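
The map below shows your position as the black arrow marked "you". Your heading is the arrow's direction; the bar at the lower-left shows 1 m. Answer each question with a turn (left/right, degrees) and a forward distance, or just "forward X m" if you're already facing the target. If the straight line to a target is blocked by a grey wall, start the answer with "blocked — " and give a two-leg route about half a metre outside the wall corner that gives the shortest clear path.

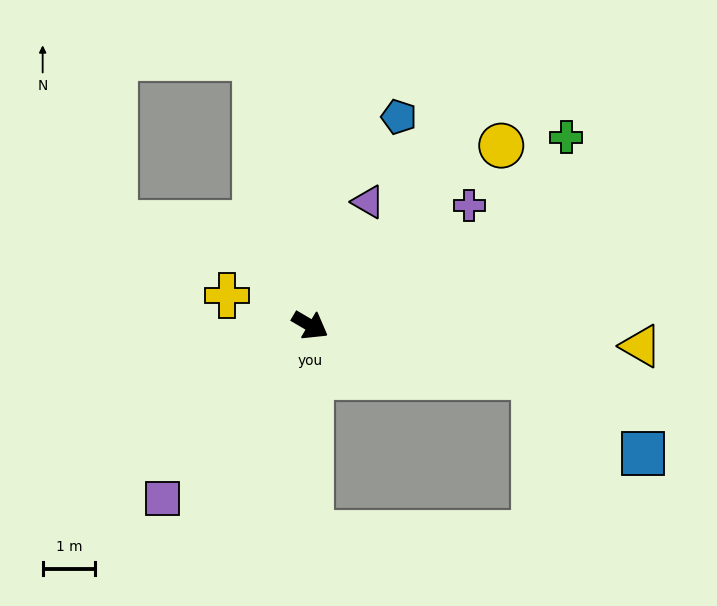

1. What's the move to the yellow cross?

turn right 169°, forward 1.7 m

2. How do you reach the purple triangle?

turn left 95°, forward 2.6 m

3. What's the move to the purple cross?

turn left 67°, forward 3.8 m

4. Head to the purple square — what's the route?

turn right 100°, forward 4.3 m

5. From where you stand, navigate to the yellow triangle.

turn left 27°, forward 6.3 m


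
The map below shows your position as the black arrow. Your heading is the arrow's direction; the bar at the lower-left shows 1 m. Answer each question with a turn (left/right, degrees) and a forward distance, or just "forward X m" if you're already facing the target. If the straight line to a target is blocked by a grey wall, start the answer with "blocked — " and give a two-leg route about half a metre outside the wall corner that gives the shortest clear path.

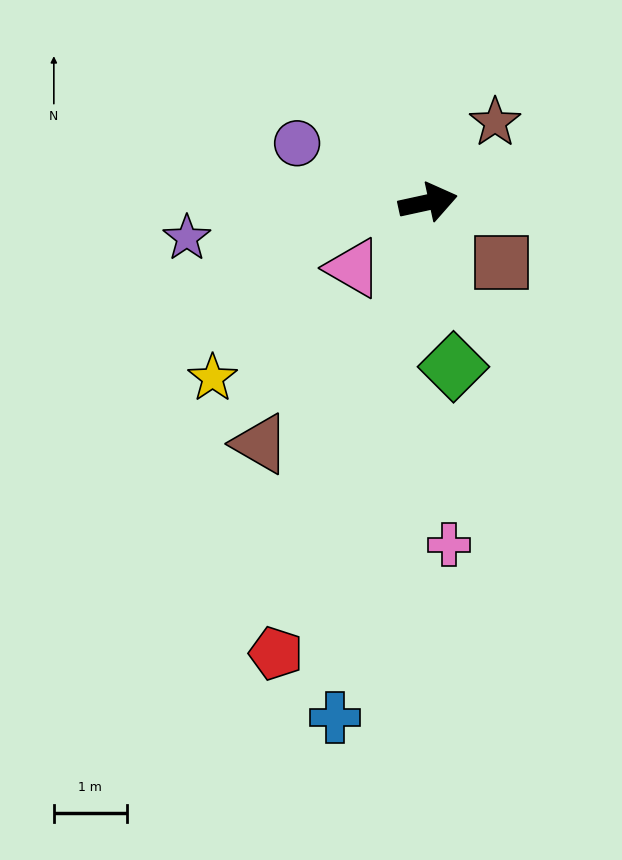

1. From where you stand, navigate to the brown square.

turn right 52°, forward 1.3 m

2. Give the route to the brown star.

turn left 38°, forward 1.4 m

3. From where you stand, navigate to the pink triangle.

turn right 151°, forward 1.4 m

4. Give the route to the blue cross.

turn right 113°, forward 7.2 m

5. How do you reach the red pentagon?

turn right 121°, forward 6.5 m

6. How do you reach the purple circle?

turn left 143°, forward 2.0 m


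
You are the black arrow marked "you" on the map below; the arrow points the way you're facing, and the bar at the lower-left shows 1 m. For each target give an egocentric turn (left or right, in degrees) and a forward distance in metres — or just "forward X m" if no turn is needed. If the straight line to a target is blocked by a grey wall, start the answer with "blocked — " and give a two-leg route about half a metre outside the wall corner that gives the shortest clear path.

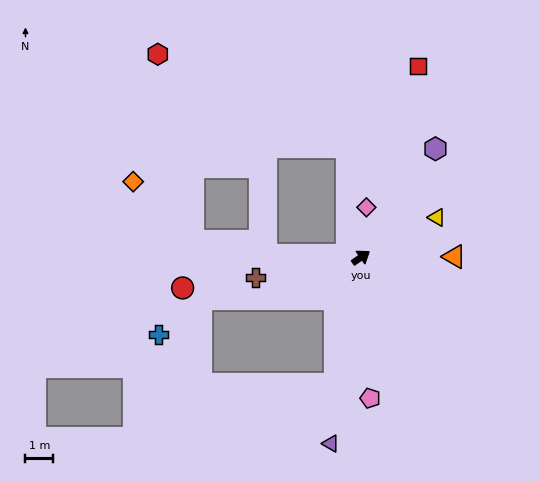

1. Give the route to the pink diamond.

turn left 49°, forward 1.8 m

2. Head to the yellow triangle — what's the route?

turn right 7°, forward 3.1 m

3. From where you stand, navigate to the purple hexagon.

turn left 21°, forward 4.8 m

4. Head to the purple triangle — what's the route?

turn right 134°, forward 6.8 m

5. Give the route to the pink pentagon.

turn right 121°, forward 5.1 m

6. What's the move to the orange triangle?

turn right 34°, forward 3.4 m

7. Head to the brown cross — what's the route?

turn left 156°, forward 3.9 m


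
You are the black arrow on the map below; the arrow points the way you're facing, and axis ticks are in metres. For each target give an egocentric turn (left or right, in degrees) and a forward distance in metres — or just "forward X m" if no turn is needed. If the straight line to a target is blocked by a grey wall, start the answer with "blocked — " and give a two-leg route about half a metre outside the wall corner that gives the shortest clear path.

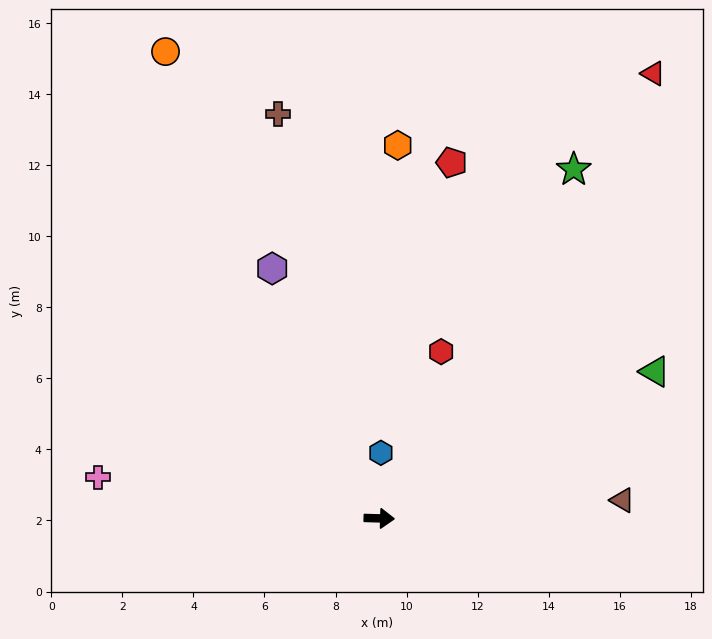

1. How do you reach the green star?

turn left 63°, forward 11.2 m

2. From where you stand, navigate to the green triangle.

turn left 30°, forward 8.8 m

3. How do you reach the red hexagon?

turn left 71°, forward 5.0 m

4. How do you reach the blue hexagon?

turn left 90°, forward 1.8 m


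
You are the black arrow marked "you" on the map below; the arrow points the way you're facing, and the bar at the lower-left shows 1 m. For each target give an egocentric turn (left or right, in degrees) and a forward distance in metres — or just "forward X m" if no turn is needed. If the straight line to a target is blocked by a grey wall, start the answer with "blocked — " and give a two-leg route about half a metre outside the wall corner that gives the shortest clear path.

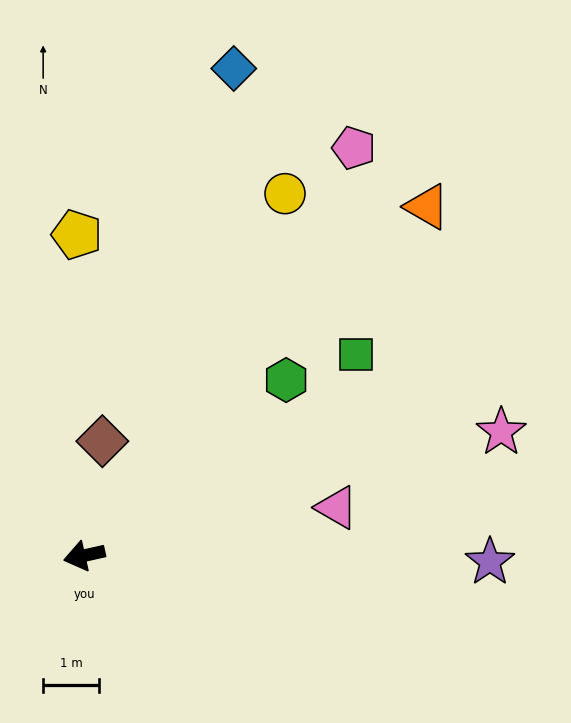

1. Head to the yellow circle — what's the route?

turn right 132°, forward 7.4 m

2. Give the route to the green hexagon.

turn right 152°, forward 4.8 m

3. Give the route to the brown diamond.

turn right 112°, forward 2.1 m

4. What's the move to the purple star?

turn left 166°, forward 7.2 m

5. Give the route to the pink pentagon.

turn right 136°, forward 8.7 m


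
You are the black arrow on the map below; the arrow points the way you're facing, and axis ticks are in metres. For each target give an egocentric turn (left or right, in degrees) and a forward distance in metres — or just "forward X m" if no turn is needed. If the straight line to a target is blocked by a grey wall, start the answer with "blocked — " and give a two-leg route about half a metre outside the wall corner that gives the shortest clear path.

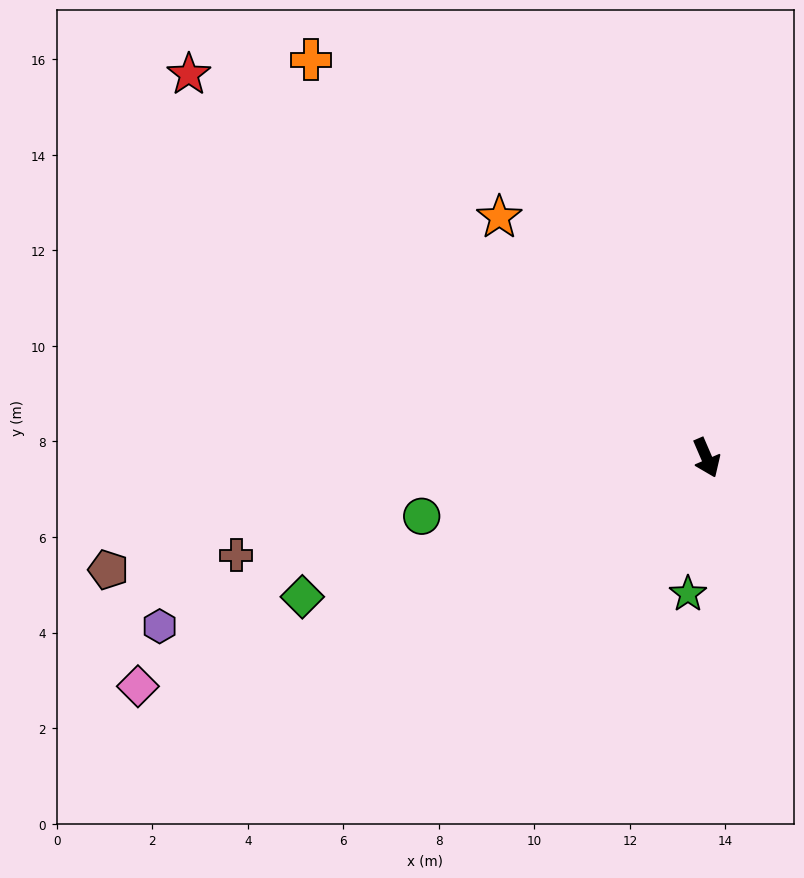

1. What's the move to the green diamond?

turn right 94°, forward 8.9 m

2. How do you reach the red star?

turn right 150°, forward 13.5 m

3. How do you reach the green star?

turn right 31°, forward 2.9 m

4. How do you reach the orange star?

turn right 163°, forward 6.6 m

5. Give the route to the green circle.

turn right 102°, forward 6.1 m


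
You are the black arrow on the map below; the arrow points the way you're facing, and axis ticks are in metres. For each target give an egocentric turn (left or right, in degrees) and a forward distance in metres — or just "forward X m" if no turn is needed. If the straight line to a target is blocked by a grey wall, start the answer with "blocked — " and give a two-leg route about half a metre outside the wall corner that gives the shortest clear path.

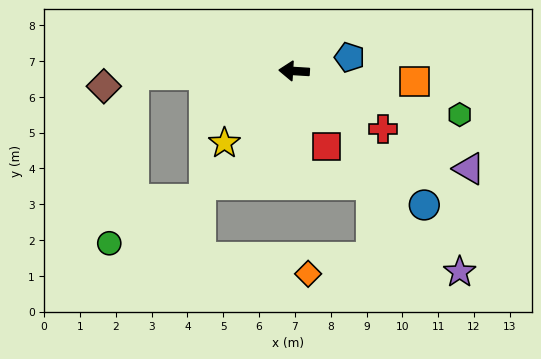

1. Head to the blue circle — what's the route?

turn left 138°, forward 5.2 m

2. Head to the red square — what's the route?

turn left 117°, forward 2.3 m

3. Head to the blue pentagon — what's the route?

turn right 163°, forward 1.6 m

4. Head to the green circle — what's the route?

blocked — turn left 5°, forward 4.5 m, then turn left 80°, forward 4.7 m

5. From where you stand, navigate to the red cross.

turn left 150°, forward 3.0 m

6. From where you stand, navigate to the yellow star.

turn left 49°, forward 2.8 m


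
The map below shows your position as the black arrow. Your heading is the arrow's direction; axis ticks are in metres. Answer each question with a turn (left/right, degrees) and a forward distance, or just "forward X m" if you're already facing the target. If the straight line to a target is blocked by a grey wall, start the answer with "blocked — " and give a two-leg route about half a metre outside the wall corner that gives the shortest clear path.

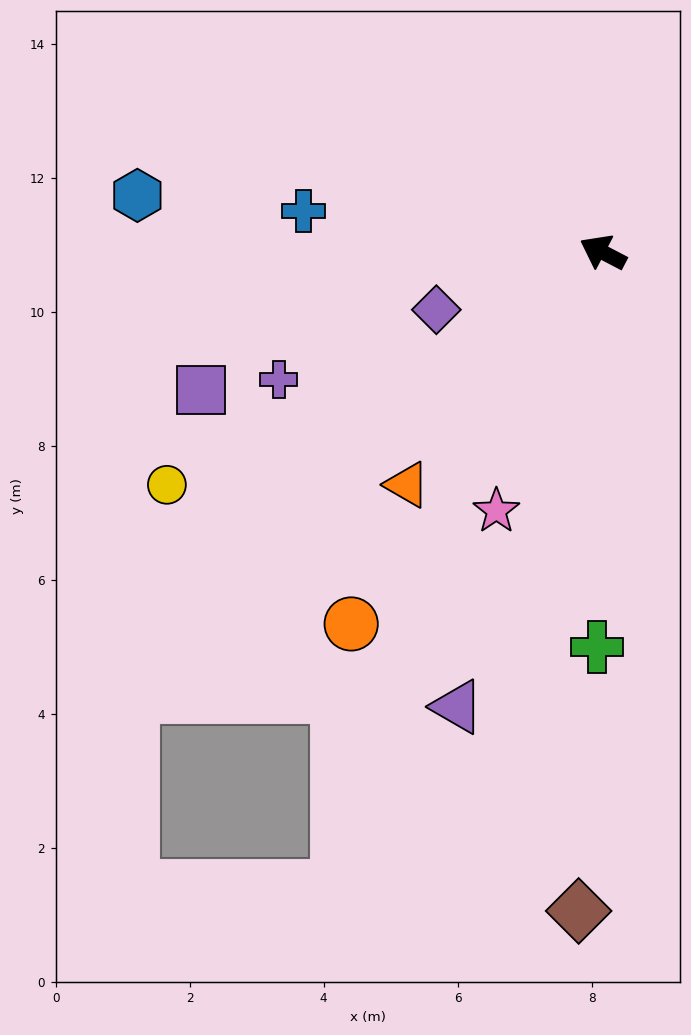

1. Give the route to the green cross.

turn left 117°, forward 5.9 m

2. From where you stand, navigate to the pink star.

turn left 95°, forward 4.2 m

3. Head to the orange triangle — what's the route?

turn left 77°, forward 4.5 m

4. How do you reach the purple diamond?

turn left 47°, forward 2.6 m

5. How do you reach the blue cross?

turn left 20°, forward 4.5 m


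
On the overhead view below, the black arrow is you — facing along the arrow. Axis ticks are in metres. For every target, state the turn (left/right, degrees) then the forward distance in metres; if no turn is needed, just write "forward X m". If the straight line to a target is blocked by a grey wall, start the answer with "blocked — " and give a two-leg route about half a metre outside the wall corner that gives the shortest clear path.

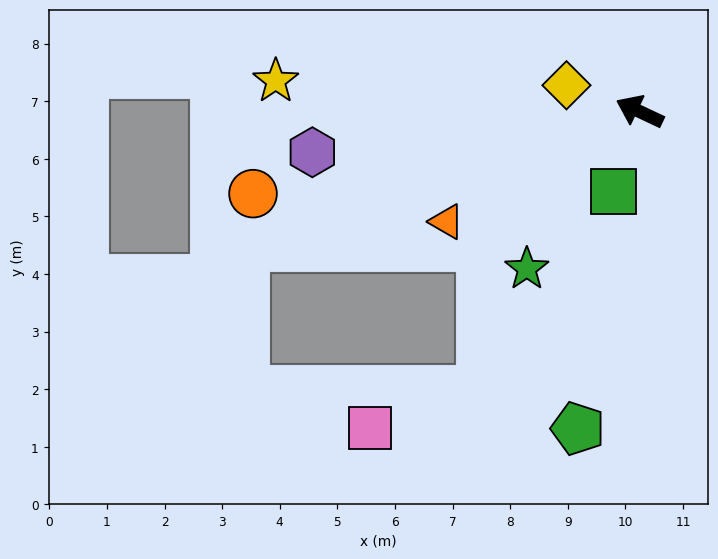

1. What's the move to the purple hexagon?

turn left 32°, forward 5.7 m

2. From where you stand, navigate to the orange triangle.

turn left 55°, forward 3.9 m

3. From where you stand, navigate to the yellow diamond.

turn left 5°, forward 1.3 m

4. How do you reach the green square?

turn left 97°, forward 1.5 m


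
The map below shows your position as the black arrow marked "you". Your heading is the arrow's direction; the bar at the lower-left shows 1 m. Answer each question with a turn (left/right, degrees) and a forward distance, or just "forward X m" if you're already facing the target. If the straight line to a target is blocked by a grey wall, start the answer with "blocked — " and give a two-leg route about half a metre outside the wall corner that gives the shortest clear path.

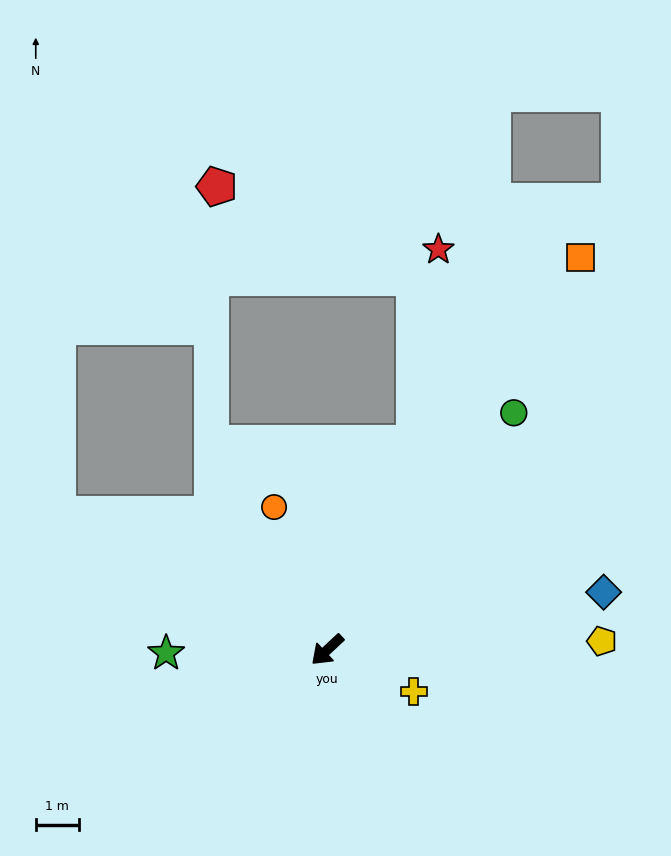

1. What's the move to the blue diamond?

turn left 149°, forward 6.5 m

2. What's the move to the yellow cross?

turn left 111°, forward 2.2 m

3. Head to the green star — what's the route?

turn right 42°, forward 3.7 m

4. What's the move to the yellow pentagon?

turn left 139°, forward 6.4 m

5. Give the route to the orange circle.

turn right 113°, forward 3.5 m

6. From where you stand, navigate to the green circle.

turn right 171°, forward 7.0 m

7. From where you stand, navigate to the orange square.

turn right 166°, forward 10.8 m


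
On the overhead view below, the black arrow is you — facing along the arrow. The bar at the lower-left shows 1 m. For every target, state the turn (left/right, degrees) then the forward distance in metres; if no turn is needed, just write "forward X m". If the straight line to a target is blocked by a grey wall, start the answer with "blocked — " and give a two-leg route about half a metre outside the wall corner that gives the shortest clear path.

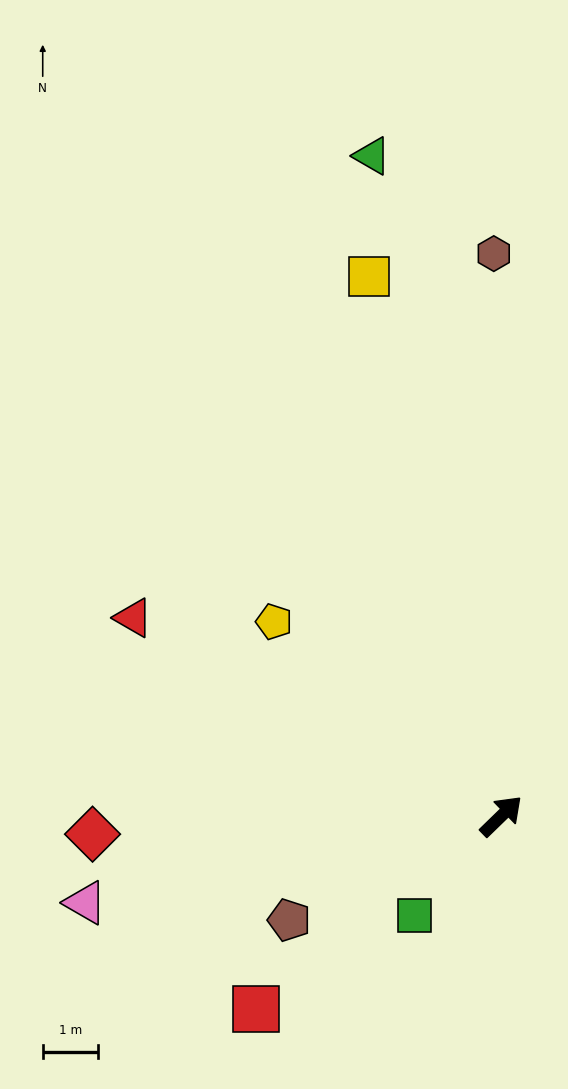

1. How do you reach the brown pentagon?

turn left 162°, forward 4.3 m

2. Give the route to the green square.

turn right 175°, forward 2.4 m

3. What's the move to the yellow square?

turn left 60°, forward 10.1 m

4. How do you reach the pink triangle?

turn left 148°, forward 7.7 m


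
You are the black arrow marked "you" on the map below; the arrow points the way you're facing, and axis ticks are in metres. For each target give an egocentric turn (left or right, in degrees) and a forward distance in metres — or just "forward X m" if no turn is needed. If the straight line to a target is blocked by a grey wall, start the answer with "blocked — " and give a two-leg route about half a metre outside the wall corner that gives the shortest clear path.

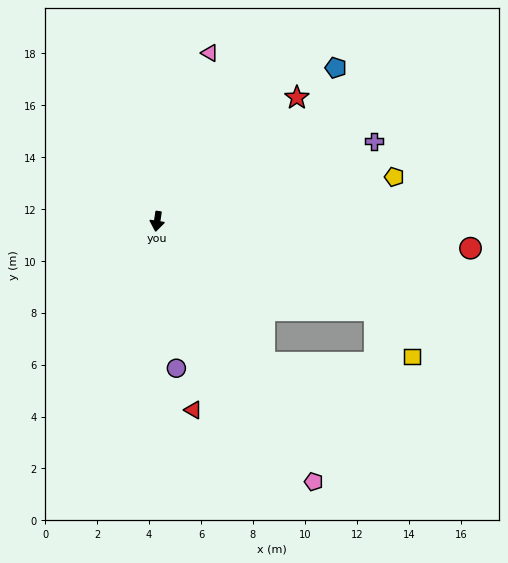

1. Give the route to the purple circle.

turn left 16°, forward 5.7 m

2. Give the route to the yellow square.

blocked — turn left 76°, forward 9.0 m, then turn right 28°, forward 2.3 m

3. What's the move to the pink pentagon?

turn left 40°, forward 11.7 m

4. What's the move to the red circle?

turn left 94°, forward 12.1 m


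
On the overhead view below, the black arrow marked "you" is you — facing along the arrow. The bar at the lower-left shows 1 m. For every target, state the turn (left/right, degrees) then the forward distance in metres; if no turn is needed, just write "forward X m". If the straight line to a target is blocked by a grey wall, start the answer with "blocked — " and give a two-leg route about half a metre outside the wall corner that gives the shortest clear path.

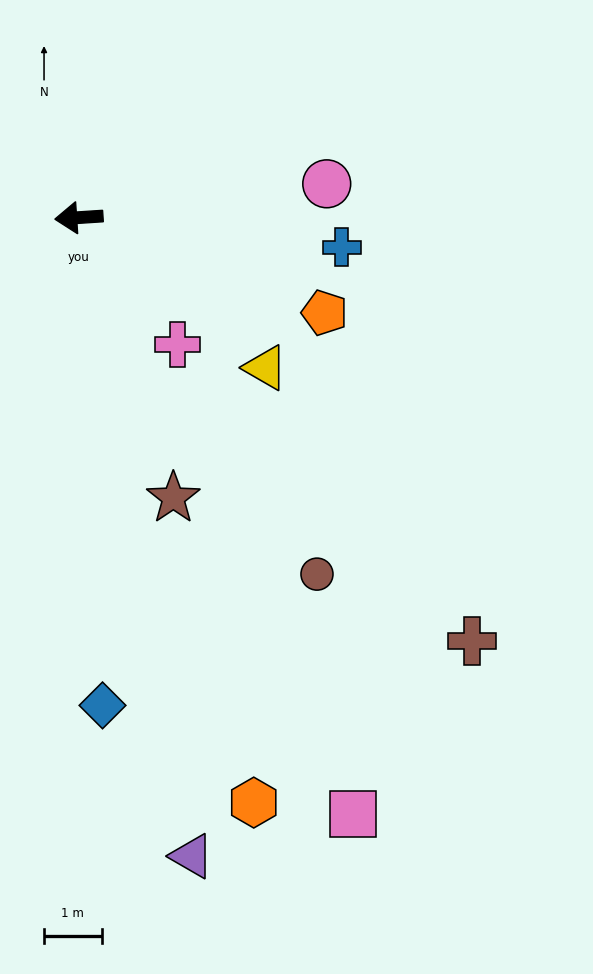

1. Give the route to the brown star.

turn left 105°, forward 5.1 m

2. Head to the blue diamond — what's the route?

turn left 89°, forward 8.5 m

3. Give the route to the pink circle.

turn right 176°, forward 4.3 m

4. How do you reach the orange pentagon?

turn left 155°, forward 4.6 m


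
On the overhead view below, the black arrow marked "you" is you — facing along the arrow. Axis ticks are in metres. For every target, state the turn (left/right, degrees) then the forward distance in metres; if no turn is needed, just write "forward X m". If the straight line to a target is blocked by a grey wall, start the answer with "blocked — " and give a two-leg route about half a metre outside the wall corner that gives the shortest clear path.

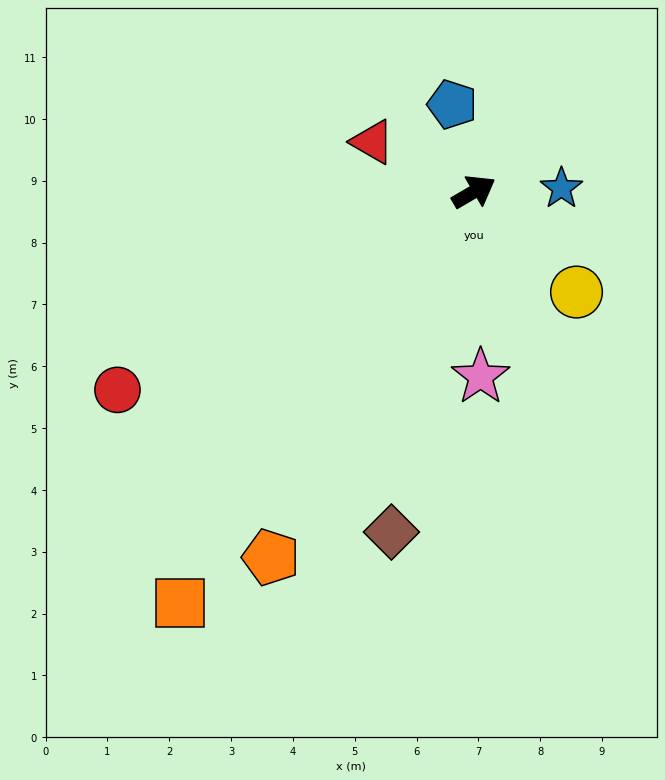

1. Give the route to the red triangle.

turn left 124°, forward 1.8 m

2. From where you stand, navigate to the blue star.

turn right 28°, forward 1.4 m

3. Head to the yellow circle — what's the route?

turn right 75°, forward 2.3 m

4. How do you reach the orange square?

turn right 156°, forward 8.2 m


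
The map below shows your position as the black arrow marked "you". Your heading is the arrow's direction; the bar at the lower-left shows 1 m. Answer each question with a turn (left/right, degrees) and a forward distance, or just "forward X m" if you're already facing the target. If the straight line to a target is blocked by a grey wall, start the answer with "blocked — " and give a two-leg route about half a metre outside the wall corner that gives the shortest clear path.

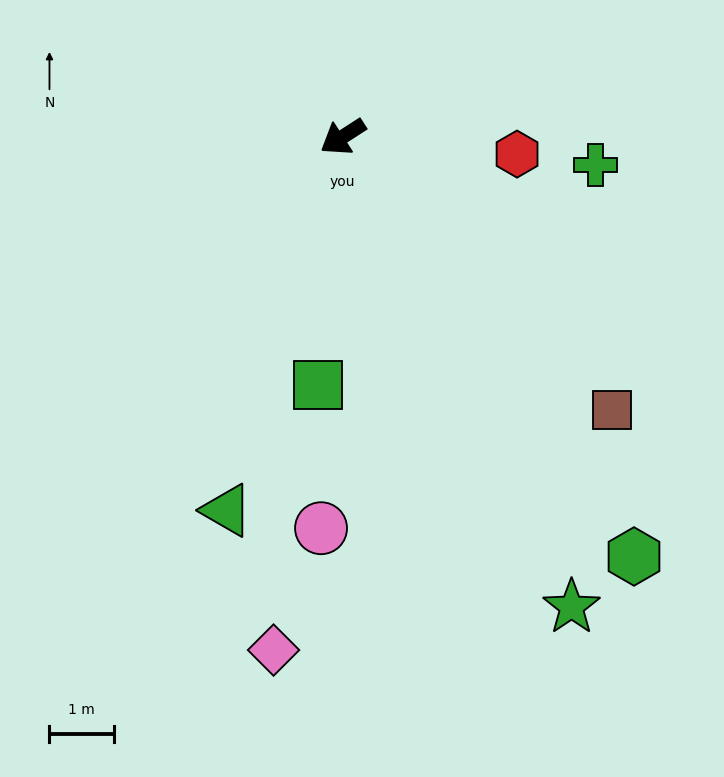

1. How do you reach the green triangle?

turn left 40°, forward 6.1 m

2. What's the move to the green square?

turn left 52°, forward 3.9 m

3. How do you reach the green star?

turn left 83°, forward 8.2 m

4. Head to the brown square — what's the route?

turn left 102°, forward 6.0 m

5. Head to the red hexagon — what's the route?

turn left 142°, forward 2.7 m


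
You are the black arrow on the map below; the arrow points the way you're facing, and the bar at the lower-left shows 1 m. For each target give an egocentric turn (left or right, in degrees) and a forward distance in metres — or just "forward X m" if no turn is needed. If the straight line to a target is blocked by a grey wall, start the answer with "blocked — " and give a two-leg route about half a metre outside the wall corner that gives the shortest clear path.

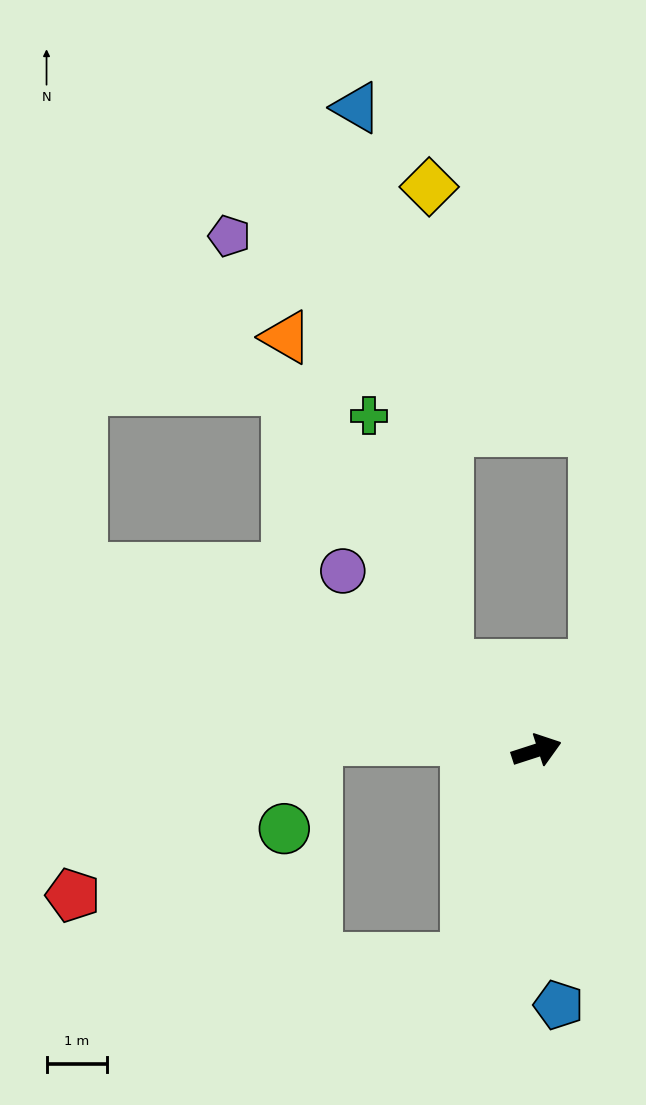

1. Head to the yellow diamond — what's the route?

blocked — turn left 118°, forward 2.0 m, then turn right 44°, forward 7.9 m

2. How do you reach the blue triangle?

blocked — turn left 118°, forward 2.0 m, then turn right 37°, forward 9.4 m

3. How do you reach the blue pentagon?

turn right 103°, forward 4.2 m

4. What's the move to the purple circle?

turn left 119°, forward 4.4 m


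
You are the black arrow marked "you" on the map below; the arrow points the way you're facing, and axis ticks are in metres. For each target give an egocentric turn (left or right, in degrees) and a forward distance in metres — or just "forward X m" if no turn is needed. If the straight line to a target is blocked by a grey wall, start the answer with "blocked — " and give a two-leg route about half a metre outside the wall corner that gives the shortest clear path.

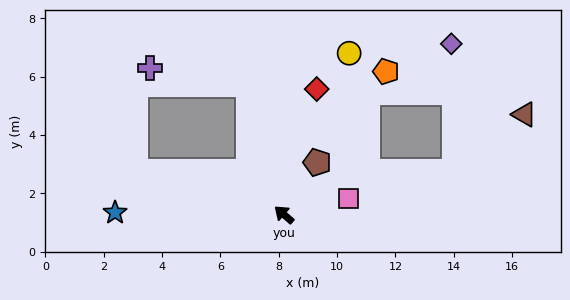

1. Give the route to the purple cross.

blocked — turn right 33°, forward 4.6 m, then turn left 64°, forward 3.4 m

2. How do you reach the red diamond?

turn right 64°, forward 4.4 m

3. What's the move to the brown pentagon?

turn right 82°, forward 2.1 m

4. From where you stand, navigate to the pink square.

turn right 125°, forward 2.3 m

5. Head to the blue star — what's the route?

turn left 40°, forward 5.8 m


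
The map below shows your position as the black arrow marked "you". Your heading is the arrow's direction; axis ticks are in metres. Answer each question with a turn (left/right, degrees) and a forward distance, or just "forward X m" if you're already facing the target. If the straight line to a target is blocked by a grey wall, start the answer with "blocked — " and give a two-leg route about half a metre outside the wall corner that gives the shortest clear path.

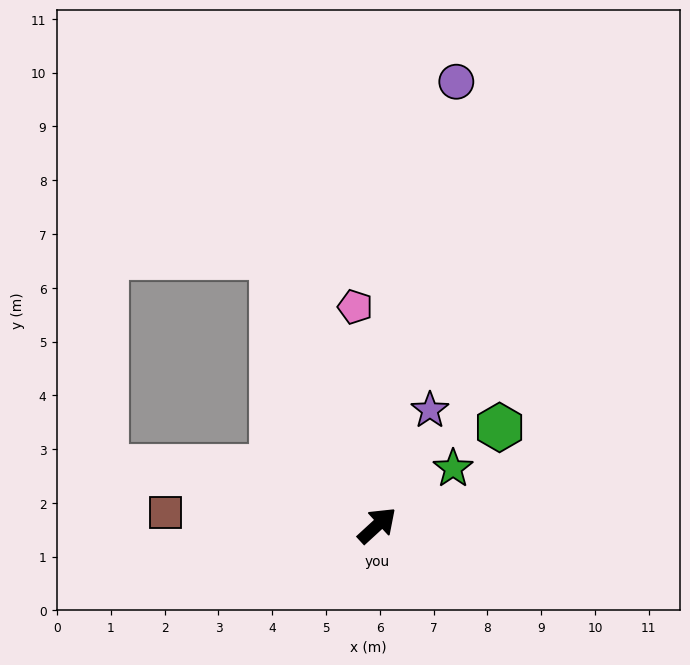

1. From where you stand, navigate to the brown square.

turn left 134°, forward 3.9 m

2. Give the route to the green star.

turn right 6°, forward 1.8 m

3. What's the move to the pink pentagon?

turn left 53°, forward 4.1 m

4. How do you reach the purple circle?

turn left 37°, forward 8.4 m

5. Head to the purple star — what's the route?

turn left 23°, forward 2.4 m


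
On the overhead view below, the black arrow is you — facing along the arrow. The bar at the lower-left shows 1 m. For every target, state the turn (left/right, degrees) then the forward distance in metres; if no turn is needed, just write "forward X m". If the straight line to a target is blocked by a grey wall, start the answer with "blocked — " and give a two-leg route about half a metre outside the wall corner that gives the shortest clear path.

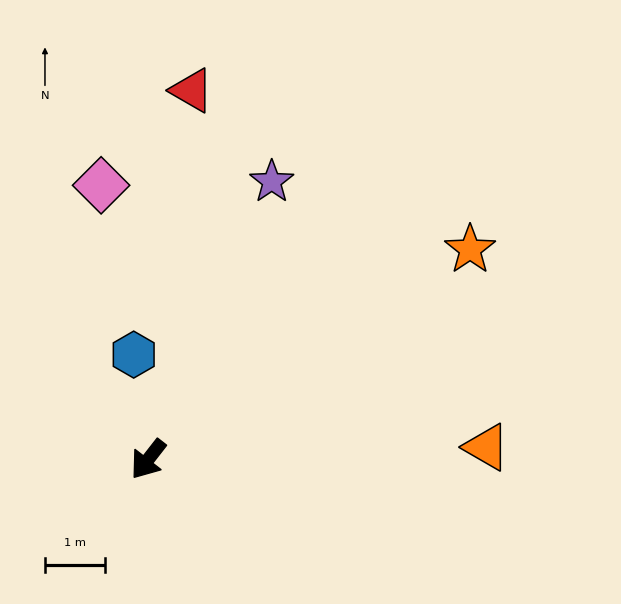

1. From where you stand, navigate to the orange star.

turn left 161°, forward 6.4 m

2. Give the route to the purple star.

turn right 166°, forward 5.1 m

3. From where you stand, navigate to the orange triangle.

turn left 130°, forward 5.7 m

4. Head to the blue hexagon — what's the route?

turn right 134°, forward 1.8 m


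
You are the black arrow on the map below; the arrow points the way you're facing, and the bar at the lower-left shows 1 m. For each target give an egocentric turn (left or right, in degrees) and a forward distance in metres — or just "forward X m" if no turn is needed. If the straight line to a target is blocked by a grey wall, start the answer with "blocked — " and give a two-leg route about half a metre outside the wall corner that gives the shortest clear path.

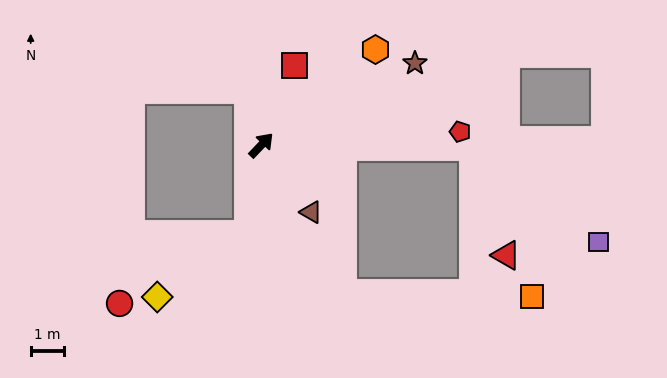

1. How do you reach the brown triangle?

turn right 100°, forward 2.5 m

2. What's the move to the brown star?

turn right 18°, forward 5.3 m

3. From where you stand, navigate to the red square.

turn left 21°, forward 2.6 m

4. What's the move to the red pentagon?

turn right 43°, forward 6.0 m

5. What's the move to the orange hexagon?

turn right 6°, forward 4.5 m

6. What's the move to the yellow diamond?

blocked — turn right 145°, forward 2.7 m, then turn right 46°, forward 3.4 m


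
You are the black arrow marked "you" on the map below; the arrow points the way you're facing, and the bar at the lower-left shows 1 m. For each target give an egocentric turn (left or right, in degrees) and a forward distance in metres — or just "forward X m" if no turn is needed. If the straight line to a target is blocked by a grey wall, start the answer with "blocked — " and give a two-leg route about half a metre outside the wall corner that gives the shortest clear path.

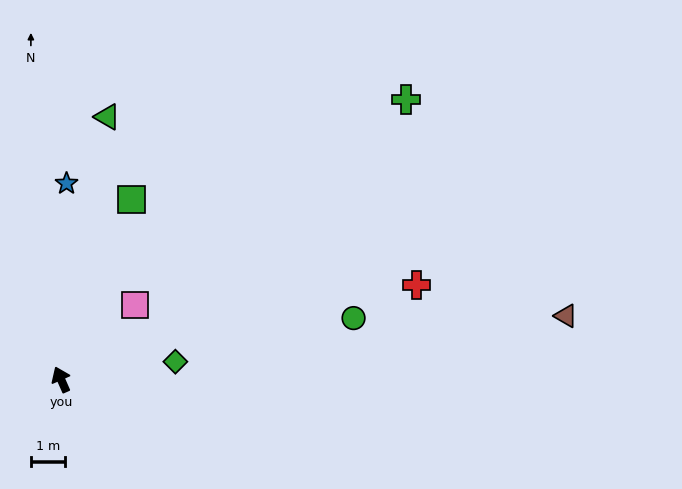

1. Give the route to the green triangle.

turn right 34°, forward 7.7 m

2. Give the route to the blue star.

turn right 25°, forward 5.7 m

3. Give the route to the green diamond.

turn right 105°, forward 3.3 m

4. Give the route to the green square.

turn right 45°, forward 5.6 m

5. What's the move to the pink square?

turn right 68°, forward 3.0 m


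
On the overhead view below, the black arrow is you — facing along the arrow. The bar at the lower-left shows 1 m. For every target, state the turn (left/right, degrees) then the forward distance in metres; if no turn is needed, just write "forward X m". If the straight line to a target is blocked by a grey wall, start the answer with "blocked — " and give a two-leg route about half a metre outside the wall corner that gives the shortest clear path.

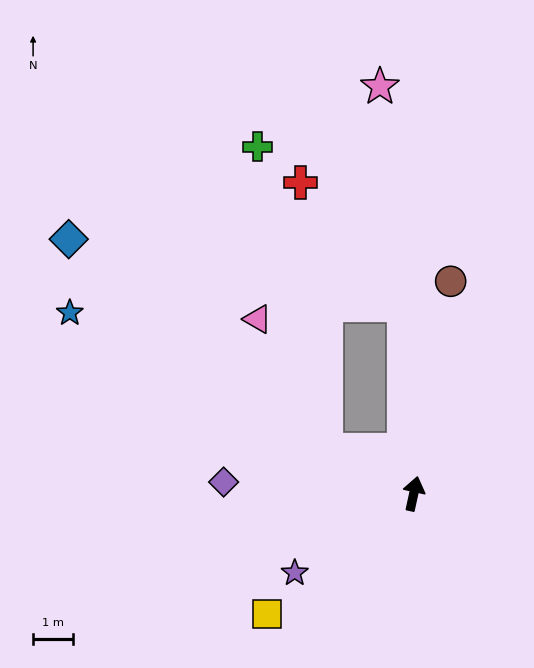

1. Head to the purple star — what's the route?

turn left 136°, forward 3.6 m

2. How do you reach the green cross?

blocked — turn left 76°, forward 2.5 m, then turn right 51°, forward 7.8 m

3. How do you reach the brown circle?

turn left 2°, forward 5.4 m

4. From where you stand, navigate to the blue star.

turn left 75°, forward 9.7 m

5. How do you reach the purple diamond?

turn left 99°, forward 4.8 m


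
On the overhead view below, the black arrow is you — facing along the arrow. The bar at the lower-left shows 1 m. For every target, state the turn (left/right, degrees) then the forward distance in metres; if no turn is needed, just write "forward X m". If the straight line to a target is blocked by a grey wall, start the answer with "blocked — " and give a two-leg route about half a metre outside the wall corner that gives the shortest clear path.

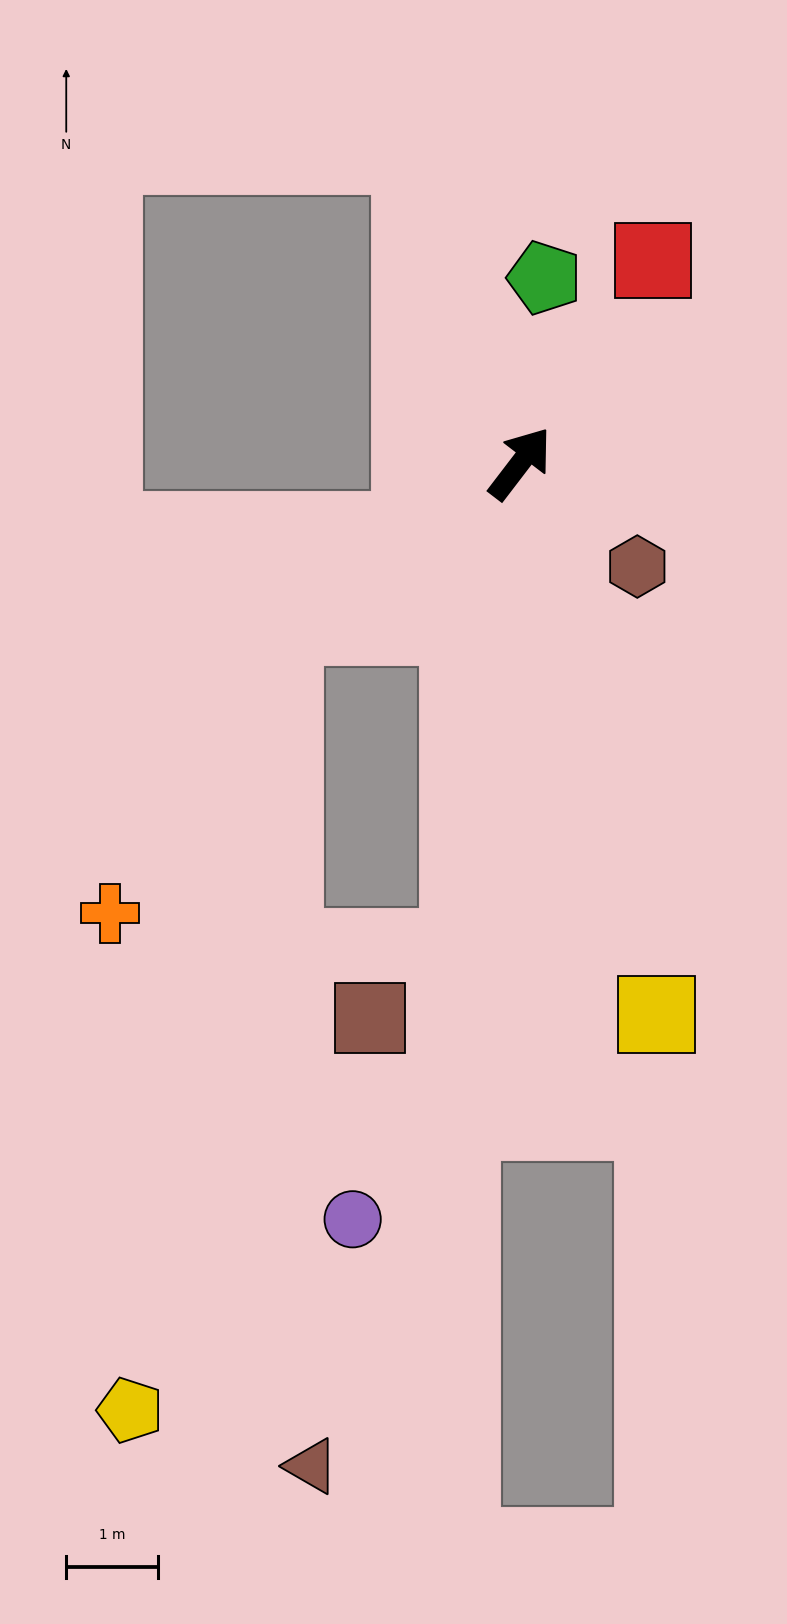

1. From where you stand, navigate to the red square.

turn left 4°, forward 2.6 m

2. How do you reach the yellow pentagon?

blocked — turn left 162°, forward 3.1 m, then turn left 44°, forward 8.7 m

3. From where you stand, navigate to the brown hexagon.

turn right 94°, forward 1.7 m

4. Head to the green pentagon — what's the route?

turn left 30°, forward 2.0 m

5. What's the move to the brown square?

blocked — turn right 150°, forward 5.3 m, then turn right 44°, forward 1.2 m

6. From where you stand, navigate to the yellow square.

turn right 129°, forward 6.2 m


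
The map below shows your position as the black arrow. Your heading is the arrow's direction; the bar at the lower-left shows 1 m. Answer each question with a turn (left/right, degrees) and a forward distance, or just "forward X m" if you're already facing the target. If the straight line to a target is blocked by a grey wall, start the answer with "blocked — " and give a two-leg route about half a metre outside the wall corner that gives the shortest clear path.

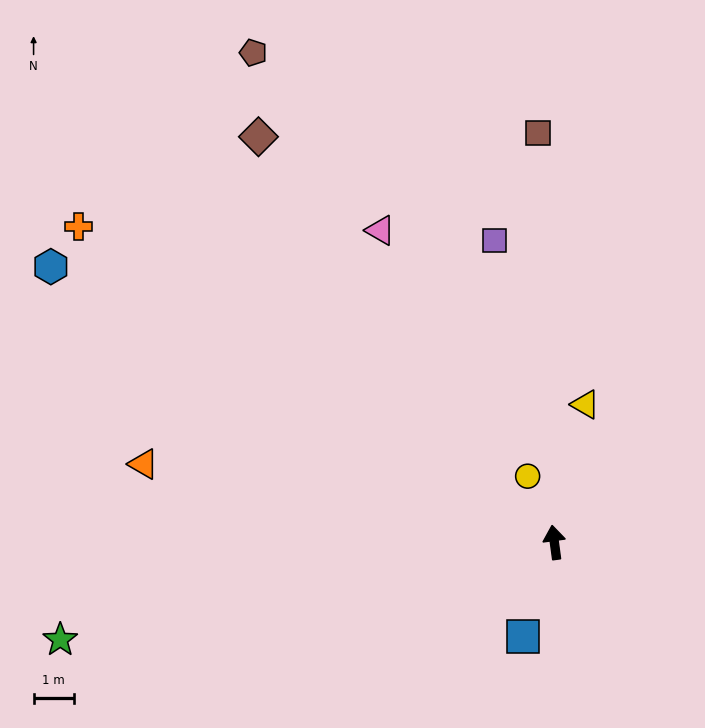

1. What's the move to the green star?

turn left 93°, forward 12.5 m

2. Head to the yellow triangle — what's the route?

turn right 20°, forward 3.5 m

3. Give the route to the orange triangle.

turn left 72°, forward 10.4 m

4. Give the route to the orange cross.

turn left 49°, forward 14.2 m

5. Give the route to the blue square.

turn left 154°, forward 2.5 m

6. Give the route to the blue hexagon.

turn left 54°, forward 14.2 m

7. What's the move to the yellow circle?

turn left 14°, forward 1.8 m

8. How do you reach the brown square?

turn right 5°, forward 10.2 m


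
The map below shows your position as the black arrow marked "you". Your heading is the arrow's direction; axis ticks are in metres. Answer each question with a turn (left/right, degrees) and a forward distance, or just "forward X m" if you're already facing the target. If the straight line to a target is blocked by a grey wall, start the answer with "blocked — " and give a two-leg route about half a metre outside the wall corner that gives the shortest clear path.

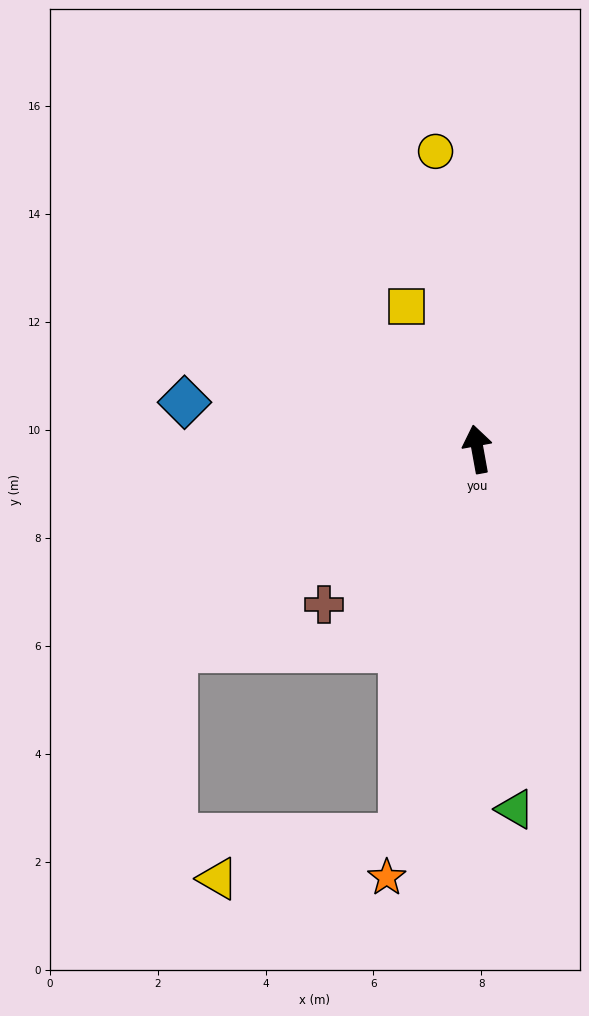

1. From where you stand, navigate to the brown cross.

turn left 125°, forward 4.0 m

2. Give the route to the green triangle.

turn left 176°, forward 6.7 m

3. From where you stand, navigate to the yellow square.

turn left 16°, forward 2.9 m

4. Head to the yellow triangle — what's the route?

blocked — turn left 159°, forward 7.3 m, then turn right 66°, forward 3.5 m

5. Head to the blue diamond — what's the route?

turn left 71°, forward 5.5 m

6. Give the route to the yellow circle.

turn right 2°, forward 5.6 m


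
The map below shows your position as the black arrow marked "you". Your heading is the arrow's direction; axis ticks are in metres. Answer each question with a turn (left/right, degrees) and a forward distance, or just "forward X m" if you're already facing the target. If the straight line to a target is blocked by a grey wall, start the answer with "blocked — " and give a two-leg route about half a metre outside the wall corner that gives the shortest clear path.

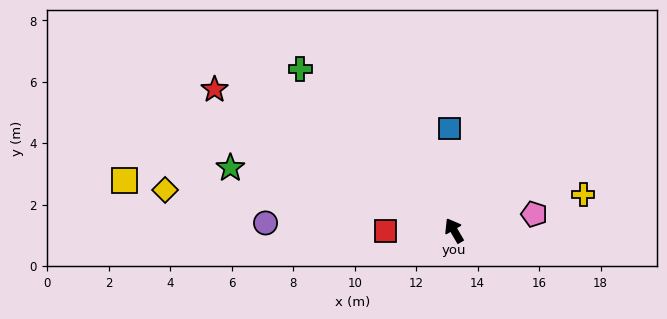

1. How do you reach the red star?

turn left 29°, forward 9.0 m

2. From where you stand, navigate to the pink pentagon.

turn right 109°, forward 2.7 m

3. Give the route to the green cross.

turn left 13°, forward 7.3 m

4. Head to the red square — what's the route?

turn left 60°, forward 2.2 m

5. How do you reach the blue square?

turn right 28°, forward 3.3 m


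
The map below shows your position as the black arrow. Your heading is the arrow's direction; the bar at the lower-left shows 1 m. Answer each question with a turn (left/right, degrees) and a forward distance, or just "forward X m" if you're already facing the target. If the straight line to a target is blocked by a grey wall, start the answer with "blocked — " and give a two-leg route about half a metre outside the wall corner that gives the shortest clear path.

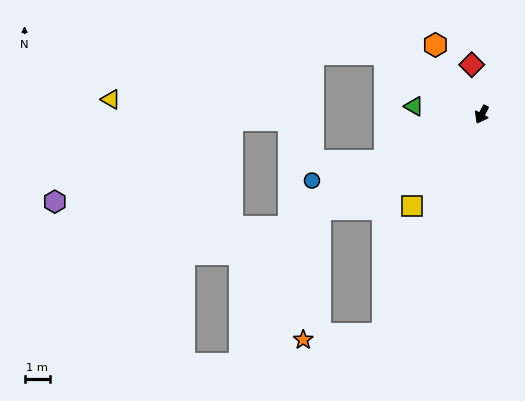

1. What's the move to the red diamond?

turn right 141°, forward 2.0 m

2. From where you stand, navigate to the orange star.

blocked — turn right 31°, forward 7.3 m, then turn left 51°, forward 5.1 m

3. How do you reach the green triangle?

turn right 69°, forward 2.7 m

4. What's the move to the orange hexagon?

turn right 118°, forward 3.3 m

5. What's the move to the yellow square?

turn right 9°, forward 4.5 m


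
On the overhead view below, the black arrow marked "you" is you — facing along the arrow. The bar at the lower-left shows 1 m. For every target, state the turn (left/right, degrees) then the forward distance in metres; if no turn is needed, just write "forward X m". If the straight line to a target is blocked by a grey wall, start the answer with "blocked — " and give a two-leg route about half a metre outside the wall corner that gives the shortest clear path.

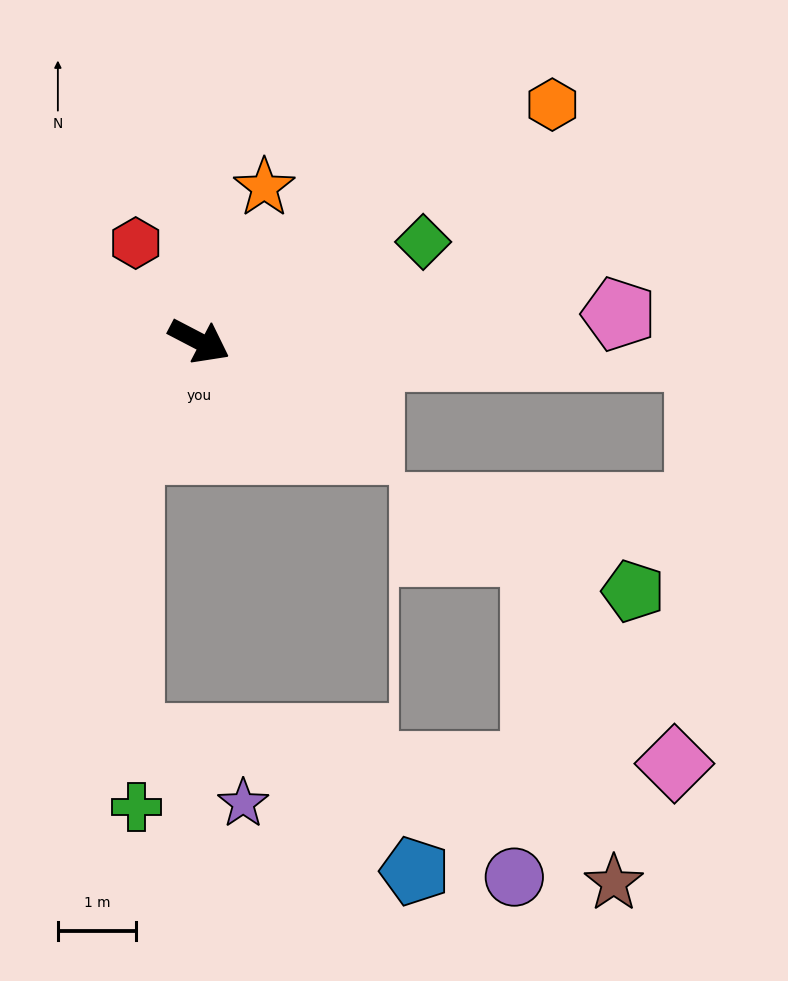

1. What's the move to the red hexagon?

turn left 150°, forward 1.5 m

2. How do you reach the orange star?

turn left 95°, forward 2.1 m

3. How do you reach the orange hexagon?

turn left 61°, forward 5.4 m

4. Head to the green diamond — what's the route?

turn left 51°, forward 3.1 m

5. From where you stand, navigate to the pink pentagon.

turn left 31°, forward 5.4 m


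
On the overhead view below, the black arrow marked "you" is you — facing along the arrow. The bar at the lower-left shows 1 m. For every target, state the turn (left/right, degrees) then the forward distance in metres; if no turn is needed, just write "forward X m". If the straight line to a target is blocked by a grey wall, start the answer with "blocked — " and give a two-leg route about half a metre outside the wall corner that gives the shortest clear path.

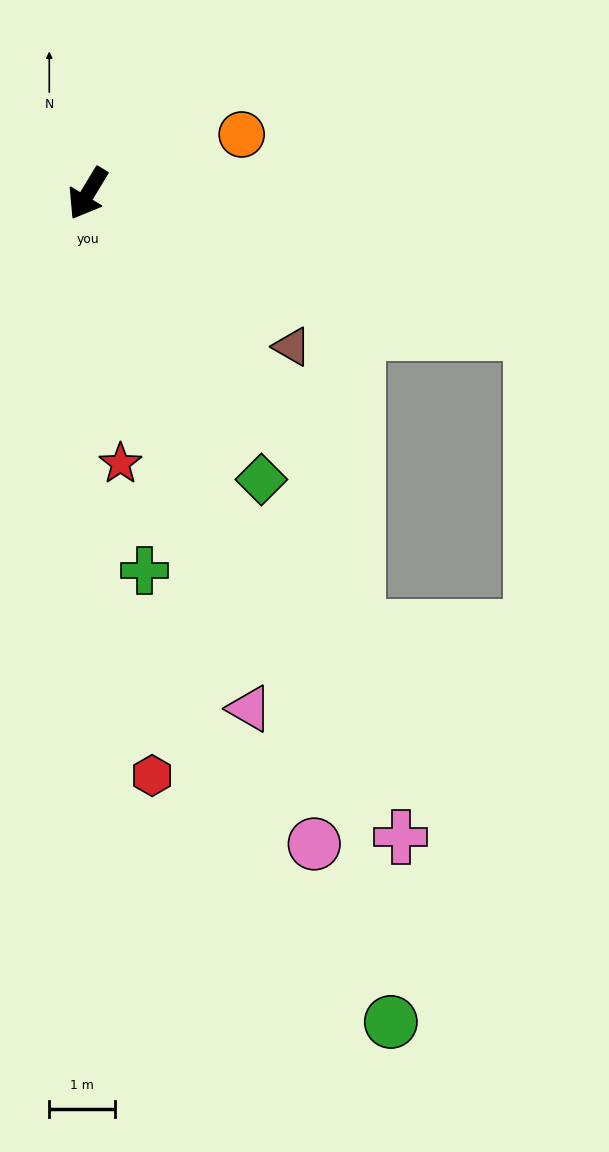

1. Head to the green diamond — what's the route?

turn left 62°, forward 5.1 m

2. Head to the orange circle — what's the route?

turn left 142°, forward 2.5 m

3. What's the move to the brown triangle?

turn left 84°, forward 3.9 m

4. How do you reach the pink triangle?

turn left 49°, forward 8.2 m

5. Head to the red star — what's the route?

turn left 38°, forward 4.1 m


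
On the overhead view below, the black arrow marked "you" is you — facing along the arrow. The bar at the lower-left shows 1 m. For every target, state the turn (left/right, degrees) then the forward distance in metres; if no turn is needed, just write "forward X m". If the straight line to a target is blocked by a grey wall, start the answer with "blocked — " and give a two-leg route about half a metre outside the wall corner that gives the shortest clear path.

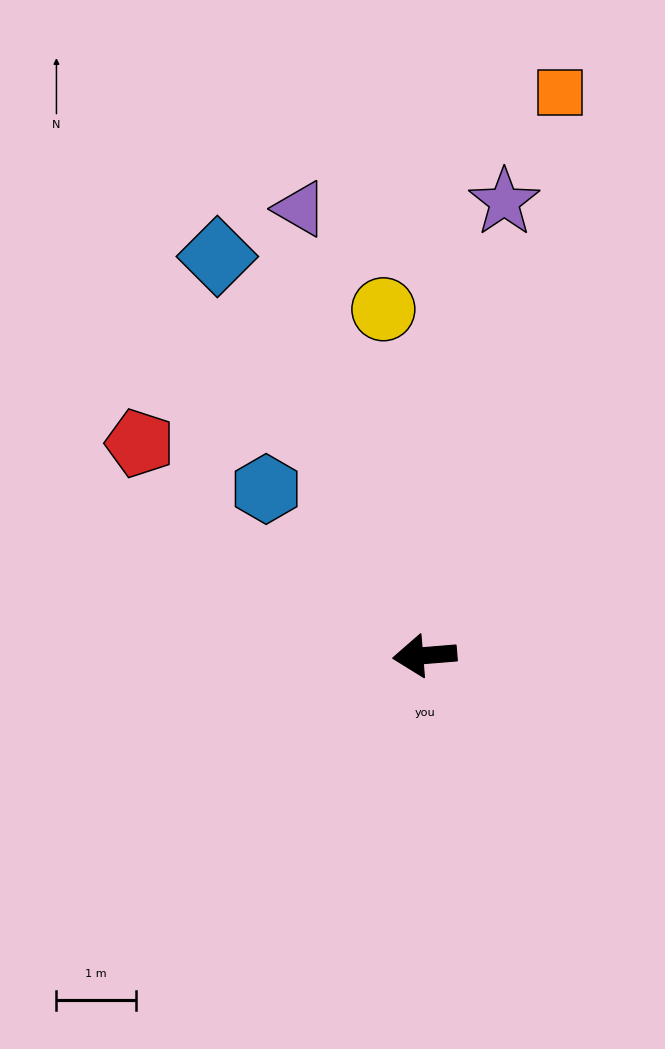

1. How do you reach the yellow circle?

turn right 88°, forward 4.4 m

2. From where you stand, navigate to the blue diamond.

turn right 67°, forward 5.7 m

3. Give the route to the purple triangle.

turn right 79°, forward 5.9 m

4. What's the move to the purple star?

turn right 105°, forward 5.8 m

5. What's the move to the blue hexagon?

turn right 51°, forward 2.9 m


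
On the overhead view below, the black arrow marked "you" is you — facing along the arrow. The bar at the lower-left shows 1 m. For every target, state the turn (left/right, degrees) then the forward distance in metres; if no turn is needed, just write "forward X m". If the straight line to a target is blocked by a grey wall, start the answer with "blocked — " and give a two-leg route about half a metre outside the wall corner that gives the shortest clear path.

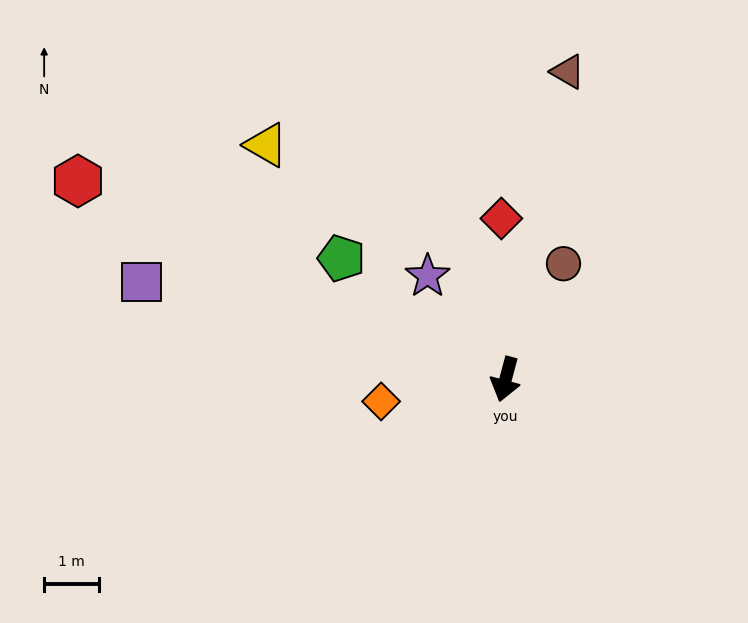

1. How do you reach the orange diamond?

turn right 65°, forward 2.3 m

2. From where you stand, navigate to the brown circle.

turn left 168°, forward 2.3 m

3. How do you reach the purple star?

turn right 128°, forward 2.3 m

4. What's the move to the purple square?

turn right 90°, forward 6.8 m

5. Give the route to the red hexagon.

turn right 100°, forward 8.6 m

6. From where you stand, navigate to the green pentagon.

turn right 112°, forward 3.7 m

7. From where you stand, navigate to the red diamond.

turn right 164°, forward 2.9 m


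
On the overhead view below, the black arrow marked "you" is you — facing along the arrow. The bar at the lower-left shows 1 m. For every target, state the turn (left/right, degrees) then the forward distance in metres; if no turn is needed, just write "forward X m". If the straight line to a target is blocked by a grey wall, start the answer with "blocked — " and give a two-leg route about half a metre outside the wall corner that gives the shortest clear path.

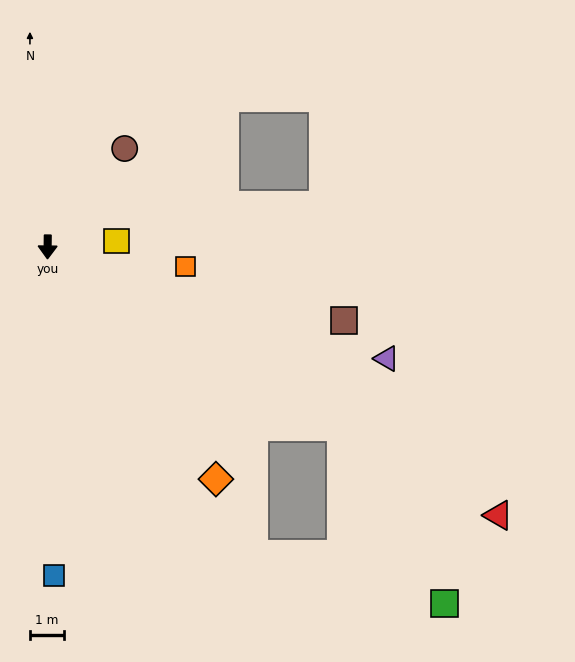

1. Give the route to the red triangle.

turn left 60°, forward 15.6 m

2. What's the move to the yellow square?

turn left 96°, forward 2.1 m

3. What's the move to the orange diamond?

turn left 37°, forward 8.5 m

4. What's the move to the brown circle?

turn left 143°, forward 3.7 m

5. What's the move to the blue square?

forward 9.8 m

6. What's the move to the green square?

blocked — turn left 59°, forward 10.2 m, then turn right 28°, forward 6.1 m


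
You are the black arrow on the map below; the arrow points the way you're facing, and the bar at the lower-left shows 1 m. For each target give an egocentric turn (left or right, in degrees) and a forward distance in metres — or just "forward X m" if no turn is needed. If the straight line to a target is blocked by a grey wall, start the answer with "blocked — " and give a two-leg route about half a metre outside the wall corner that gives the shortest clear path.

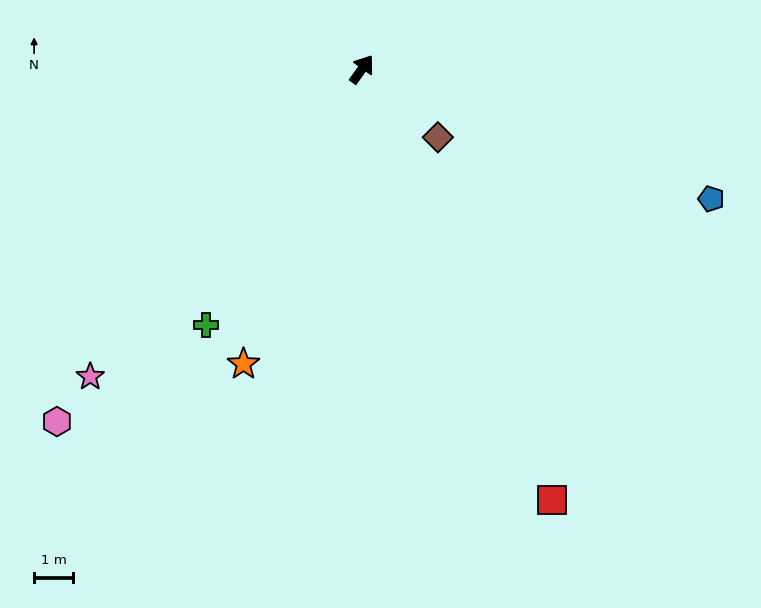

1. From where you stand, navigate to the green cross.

turn right 176°, forward 7.7 m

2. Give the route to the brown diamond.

turn right 96°, forward 2.6 m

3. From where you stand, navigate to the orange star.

turn right 166°, forward 8.1 m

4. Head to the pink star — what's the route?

turn left 174°, forward 10.5 m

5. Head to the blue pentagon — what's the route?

turn right 75°, forward 9.5 m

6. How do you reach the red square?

turn right 121°, forward 12.0 m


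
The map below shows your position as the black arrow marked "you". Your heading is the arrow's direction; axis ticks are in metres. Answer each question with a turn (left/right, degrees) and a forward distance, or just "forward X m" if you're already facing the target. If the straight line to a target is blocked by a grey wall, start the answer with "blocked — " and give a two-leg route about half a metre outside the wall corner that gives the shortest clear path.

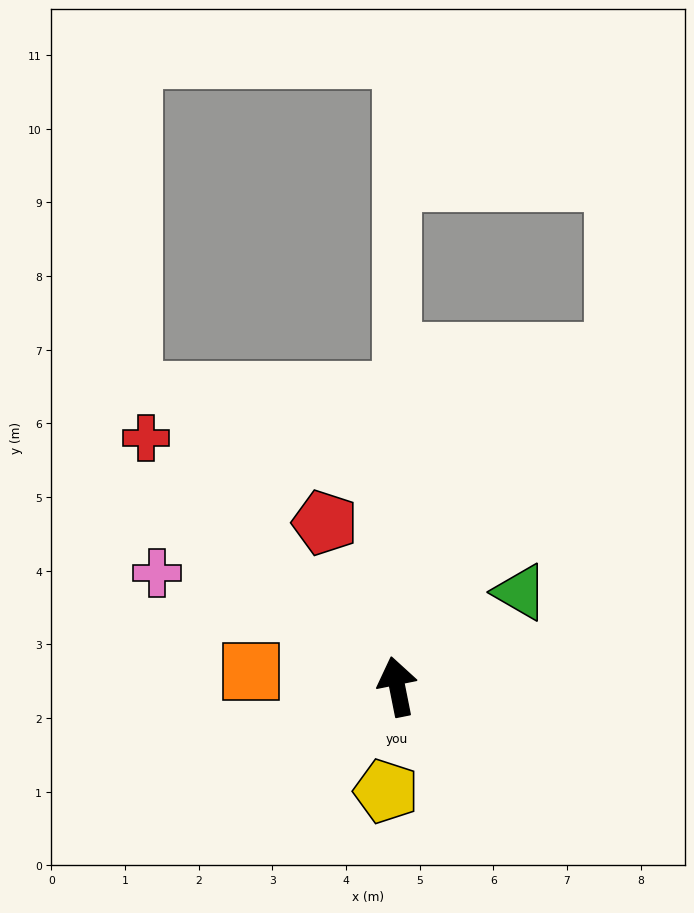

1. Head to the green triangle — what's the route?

turn right 64°, forward 2.1 m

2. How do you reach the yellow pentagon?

turn left 163°, forward 1.4 m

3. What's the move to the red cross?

turn left 34°, forward 4.8 m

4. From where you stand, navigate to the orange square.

turn left 73°, forward 2.0 m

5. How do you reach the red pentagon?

turn left 13°, forward 2.4 m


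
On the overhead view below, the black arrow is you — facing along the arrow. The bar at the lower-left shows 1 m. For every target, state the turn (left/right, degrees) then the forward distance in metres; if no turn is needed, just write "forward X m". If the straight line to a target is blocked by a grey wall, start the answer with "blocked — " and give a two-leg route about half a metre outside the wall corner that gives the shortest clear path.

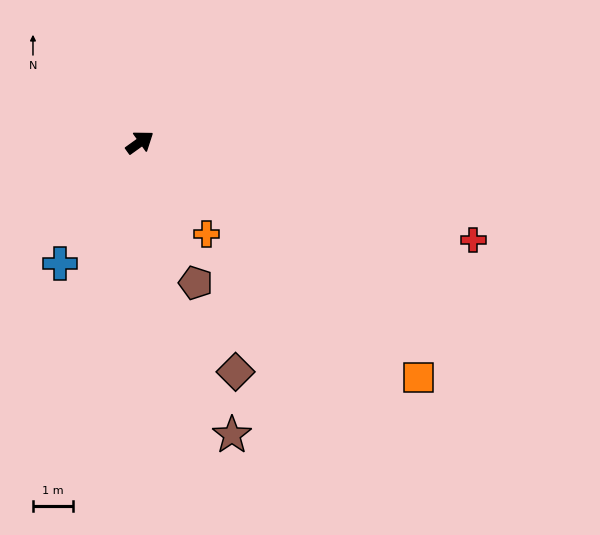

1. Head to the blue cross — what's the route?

turn right 159°, forward 3.6 m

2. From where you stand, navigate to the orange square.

turn right 76°, forward 9.1 m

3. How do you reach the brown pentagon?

turn right 104°, forward 3.8 m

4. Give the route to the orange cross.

turn right 90°, forward 2.8 m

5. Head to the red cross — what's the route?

turn right 52°, forward 8.7 m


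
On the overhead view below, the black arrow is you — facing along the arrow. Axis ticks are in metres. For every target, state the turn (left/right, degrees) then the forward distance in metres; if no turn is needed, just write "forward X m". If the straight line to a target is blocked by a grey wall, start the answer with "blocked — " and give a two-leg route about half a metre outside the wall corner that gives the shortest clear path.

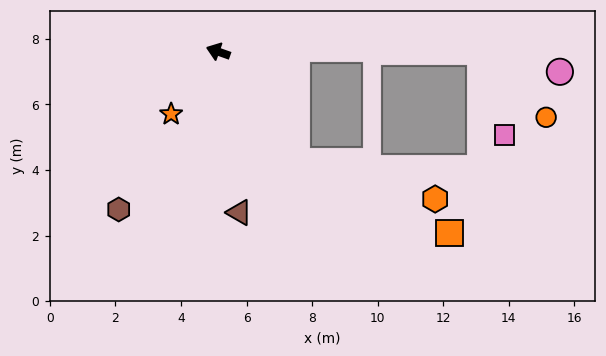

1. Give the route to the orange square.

blocked — turn left 145°, forward 4.1 m, then turn left 30°, forward 5.2 m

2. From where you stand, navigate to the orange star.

turn left 72°, forward 2.4 m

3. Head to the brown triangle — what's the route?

turn left 117°, forward 4.9 m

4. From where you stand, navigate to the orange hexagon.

blocked — turn left 145°, forward 4.1 m, then turn left 40°, forward 4.4 m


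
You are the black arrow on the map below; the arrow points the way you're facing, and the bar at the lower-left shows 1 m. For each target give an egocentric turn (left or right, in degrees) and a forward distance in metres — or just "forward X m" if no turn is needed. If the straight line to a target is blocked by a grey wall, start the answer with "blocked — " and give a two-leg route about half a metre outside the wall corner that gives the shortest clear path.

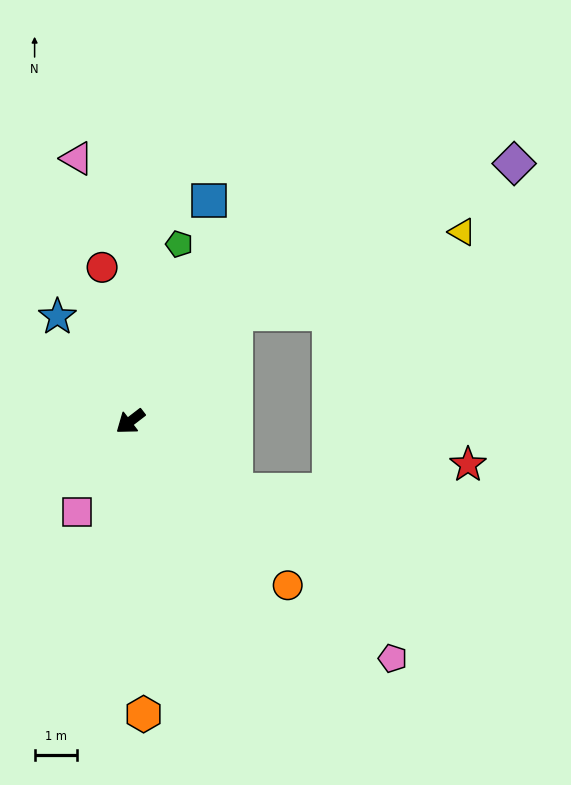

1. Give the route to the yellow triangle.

blocked — turn right 172°, forward 3.6 m, then turn right 26°, forward 5.7 m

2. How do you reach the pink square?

turn left 22°, forward 2.5 m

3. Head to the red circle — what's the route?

turn right 117°, forward 3.7 m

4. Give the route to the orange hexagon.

turn left 55°, forward 6.9 m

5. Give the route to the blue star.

turn right 93°, forward 3.0 m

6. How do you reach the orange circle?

turn left 96°, forward 5.4 m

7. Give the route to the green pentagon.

turn right 143°, forward 4.3 m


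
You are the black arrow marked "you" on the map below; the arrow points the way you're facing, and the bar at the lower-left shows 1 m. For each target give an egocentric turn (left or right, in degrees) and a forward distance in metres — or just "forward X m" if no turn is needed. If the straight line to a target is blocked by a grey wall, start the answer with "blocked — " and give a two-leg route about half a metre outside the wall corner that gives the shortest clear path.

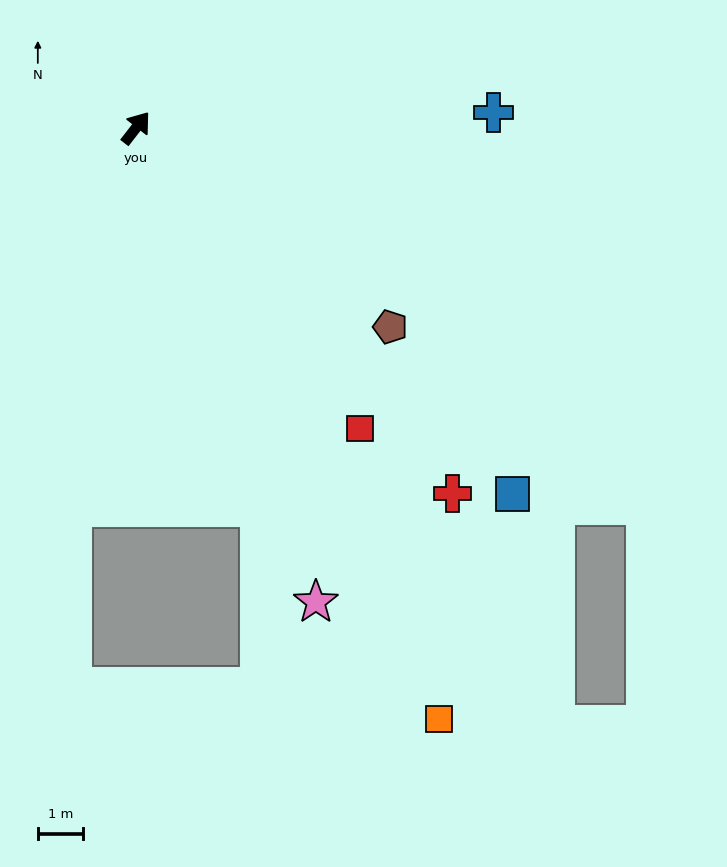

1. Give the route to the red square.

turn right 106°, forward 8.2 m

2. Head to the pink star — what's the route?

turn right 121°, forward 11.1 m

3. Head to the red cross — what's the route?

turn right 101°, forward 10.6 m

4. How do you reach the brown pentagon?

turn right 90°, forward 7.1 m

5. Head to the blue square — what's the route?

turn right 96°, forward 11.5 m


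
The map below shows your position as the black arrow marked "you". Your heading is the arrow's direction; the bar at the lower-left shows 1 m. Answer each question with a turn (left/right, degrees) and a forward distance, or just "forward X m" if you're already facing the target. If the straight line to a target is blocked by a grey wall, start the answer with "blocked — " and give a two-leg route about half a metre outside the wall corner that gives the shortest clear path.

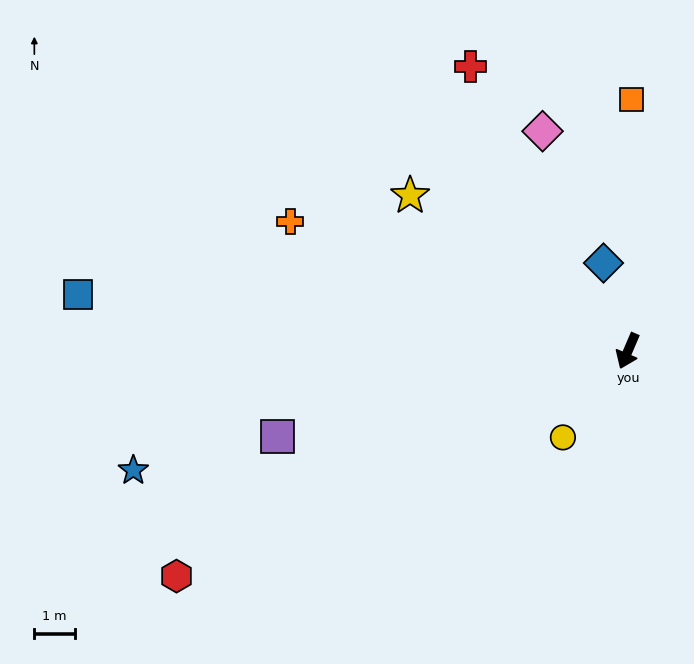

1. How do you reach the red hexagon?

turn right 40°, forward 12.6 m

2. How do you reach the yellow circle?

turn right 14°, forward 2.7 m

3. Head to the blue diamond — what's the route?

turn right 141°, forward 2.3 m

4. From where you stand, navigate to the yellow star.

turn right 102°, forward 6.7 m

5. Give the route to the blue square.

turn right 73°, forward 13.8 m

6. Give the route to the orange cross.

turn right 88°, forward 9.0 m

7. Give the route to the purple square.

turn right 53°, forward 9.0 m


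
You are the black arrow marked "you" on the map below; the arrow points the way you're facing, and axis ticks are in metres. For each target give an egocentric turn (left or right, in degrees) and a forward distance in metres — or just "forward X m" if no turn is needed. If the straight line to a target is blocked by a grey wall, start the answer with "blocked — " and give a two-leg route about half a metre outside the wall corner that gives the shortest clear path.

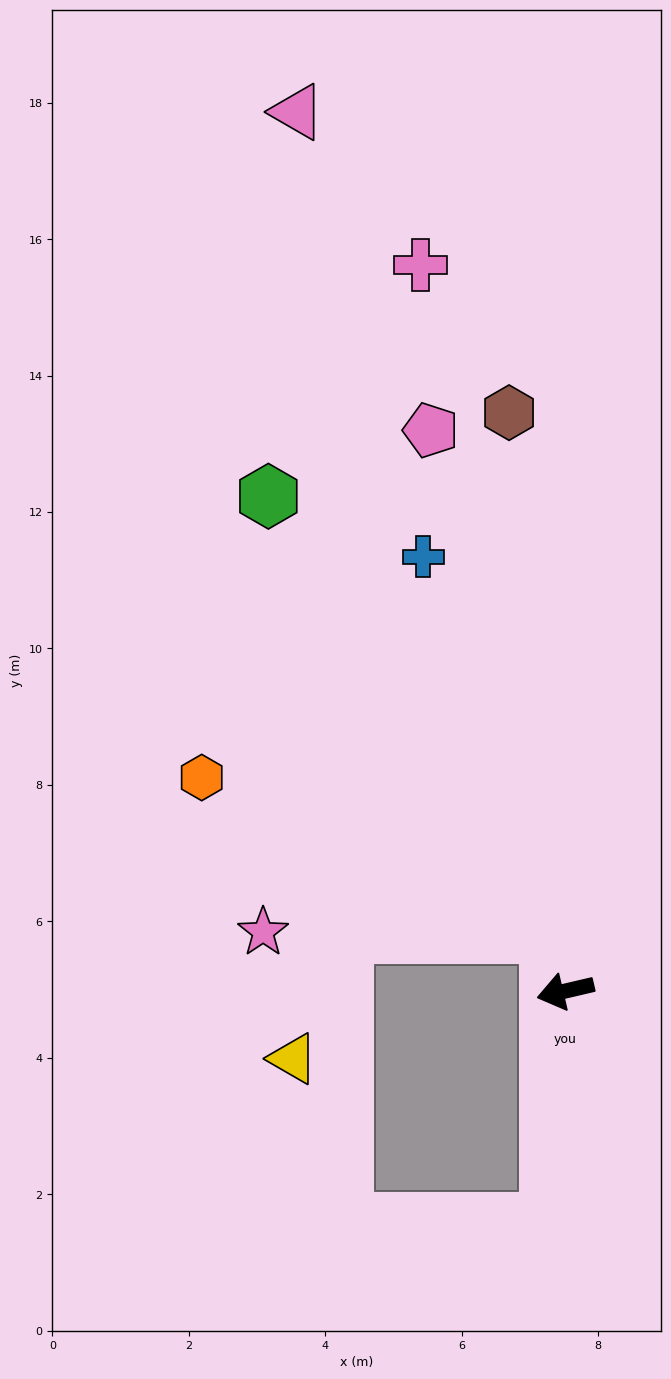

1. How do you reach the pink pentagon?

turn right 90°, forward 8.5 m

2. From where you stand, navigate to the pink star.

blocked — turn right 86°, forward 0.9 m, then turn left 72°, forward 4.2 m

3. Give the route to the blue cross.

turn right 85°, forward 6.7 m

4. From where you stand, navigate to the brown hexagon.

turn right 98°, forward 8.5 m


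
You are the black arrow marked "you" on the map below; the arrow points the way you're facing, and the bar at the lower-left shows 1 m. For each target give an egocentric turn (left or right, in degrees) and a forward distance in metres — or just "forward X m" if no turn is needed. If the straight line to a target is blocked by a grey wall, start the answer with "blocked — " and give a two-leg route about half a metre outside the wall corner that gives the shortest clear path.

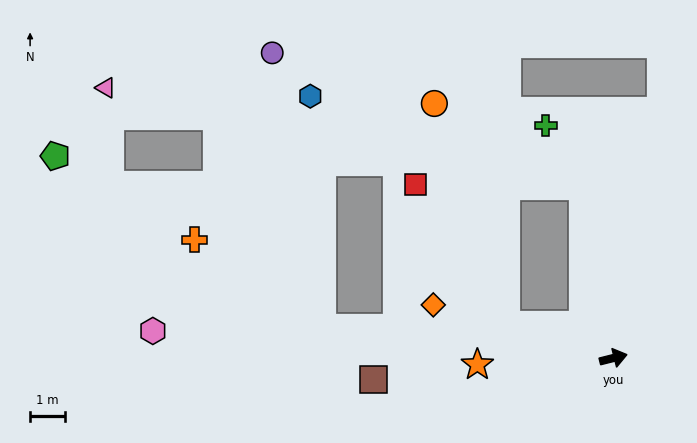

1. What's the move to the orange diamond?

turn left 149°, forward 5.4 m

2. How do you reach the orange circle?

blocked — turn left 86°, forward 5.1 m, then turn left 51°, forward 4.9 m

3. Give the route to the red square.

blocked — turn left 149°, forward 3.3 m, then turn right 41°, forward 4.8 m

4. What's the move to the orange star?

turn left 169°, forward 3.9 m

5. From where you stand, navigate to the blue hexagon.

blocked — turn left 86°, forward 5.1 m, then turn left 62°, forward 8.3 m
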